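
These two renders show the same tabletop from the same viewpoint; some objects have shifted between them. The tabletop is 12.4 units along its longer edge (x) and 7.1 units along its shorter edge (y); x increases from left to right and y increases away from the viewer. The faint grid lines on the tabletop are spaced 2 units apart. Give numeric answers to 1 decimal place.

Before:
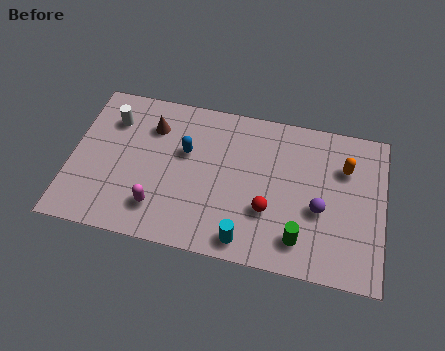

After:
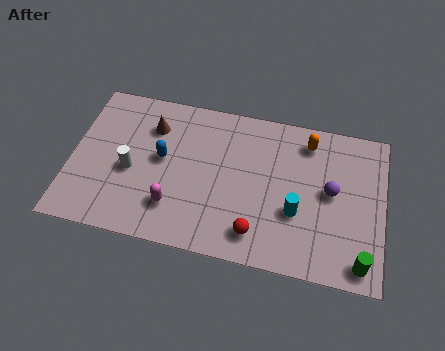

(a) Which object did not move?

the brown cone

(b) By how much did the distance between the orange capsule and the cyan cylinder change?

-2.2

The distance was about 5.5 in the first image and 3.3 in the second, so they moved 2.2 units closer together.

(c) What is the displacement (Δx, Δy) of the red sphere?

(-0.4, -1.1)

From the two frames, the red sphere sits at roughly (7.9, 2.4) before and (7.5, 1.3) after.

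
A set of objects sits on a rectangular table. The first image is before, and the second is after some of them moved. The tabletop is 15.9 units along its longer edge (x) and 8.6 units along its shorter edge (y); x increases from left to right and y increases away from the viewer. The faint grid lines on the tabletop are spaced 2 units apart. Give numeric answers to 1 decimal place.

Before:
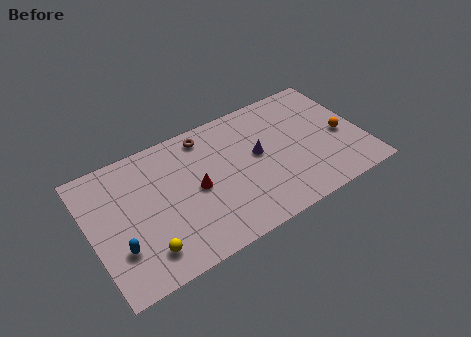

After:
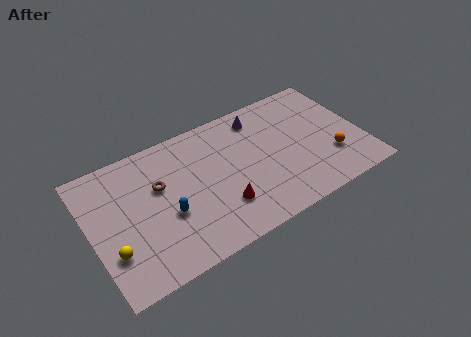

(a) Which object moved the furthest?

the brown torus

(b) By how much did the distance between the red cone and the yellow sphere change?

+2.2

They were about 4.1 units apart before and 6.3 after — 2.2 units further apart.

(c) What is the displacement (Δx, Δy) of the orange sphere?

(-0.8, -1.2)

The orange sphere started near (14.7, 3.8) and ended near (13.9, 2.6).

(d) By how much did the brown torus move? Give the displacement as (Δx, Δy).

(-3.0, -2.0)

The brown torus started near (7.1, 7.4) and ended near (4.1, 5.4).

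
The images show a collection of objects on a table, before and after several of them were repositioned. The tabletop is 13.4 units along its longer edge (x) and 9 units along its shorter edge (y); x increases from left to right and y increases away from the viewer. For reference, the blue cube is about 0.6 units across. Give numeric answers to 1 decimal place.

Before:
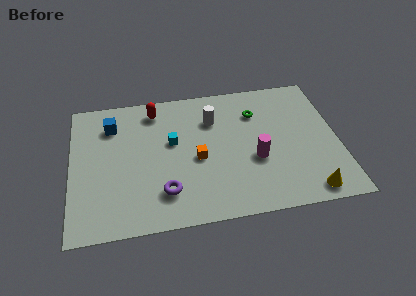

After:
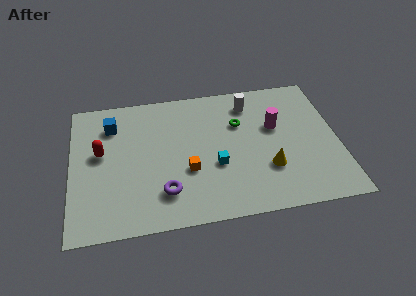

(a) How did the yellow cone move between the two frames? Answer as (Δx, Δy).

(-1.9, 1.8)

From the two frames, the yellow cone sits at roughly (11.7, 1.0) before and (9.8, 2.8) after.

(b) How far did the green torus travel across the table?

1.1

The green torus was near (9.4, 6.6) before and (8.5, 6.0) after, so it travelled √(0.9² + 0.6²) ≈ 1.1 units.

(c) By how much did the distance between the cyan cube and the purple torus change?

-0.3

Before: roughly 3.2 units apart; after: 2.9. That's 0.3 units closer together.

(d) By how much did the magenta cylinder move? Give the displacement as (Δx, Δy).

(1.1, 2.0)

The magenta cylinder was at about (9.2, 3.5) and moved to about (10.3, 5.5).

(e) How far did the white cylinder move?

2.1

The white cylinder moved from about (7.2, 6.5) to (9.1, 7.3), a distance of √(1.9² + 0.8²) ≈ 2.1.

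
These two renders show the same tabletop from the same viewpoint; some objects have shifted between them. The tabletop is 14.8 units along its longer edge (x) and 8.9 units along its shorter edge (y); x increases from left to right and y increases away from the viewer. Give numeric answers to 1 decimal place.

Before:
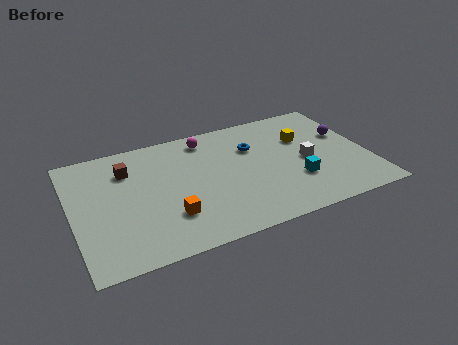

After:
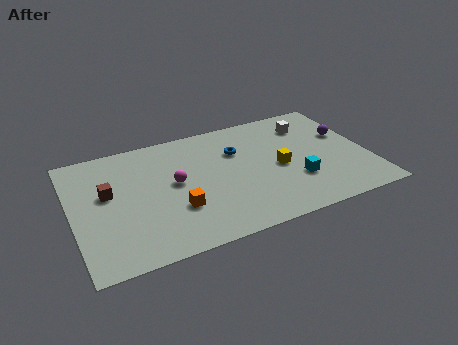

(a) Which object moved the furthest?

the magenta sphere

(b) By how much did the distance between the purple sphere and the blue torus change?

+0.8

They were about 4.7 units apart before and 5.5 after — 0.8 units further apart.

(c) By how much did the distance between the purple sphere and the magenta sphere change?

+1.6

Before: roughly 7.2 units apart; after: 8.8. That's 1.6 units further apart.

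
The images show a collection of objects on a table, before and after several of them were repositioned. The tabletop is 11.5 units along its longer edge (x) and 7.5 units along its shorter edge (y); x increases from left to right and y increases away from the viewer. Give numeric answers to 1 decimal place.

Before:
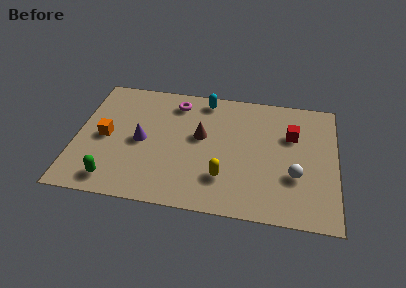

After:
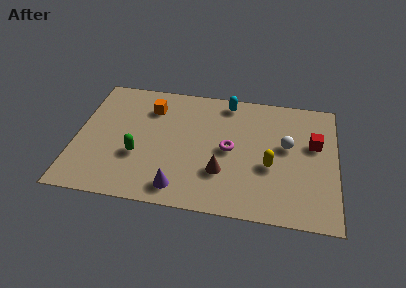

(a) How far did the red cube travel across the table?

1.1

The red cube moved from about (9.5, 5.0) to (10.5, 4.6), a distance of √(1.0² + 0.4²) ≈ 1.1.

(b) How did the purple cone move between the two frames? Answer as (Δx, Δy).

(1.8, -2.5)

From the two frames, the purple cone sits at roughly (2.9, 3.6) before and (4.7, 1.1) after.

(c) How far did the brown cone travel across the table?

2.2

From (5.5, 4.3) to (6.5, 2.3), the brown cone covered √(1.0² + 2.0²) ≈ 2.2 units.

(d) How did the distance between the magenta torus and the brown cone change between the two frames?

-0.8

The distance was about 2.2 in the first image and 1.4 in the second, so they moved 0.8 units closer together.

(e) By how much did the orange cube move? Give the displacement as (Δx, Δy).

(1.9, 2.1)

From the two frames, the orange cube sits at roughly (1.3, 3.6) before and (3.2, 5.7) after.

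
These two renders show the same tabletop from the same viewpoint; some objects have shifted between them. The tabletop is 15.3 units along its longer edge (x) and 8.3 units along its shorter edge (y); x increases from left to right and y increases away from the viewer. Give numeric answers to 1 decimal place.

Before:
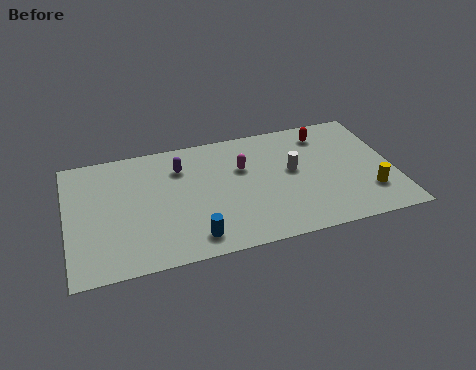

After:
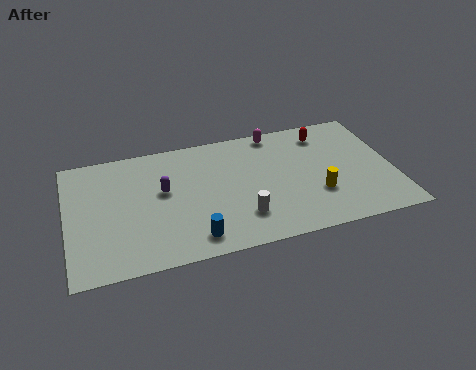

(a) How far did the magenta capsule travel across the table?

2.7

The magenta capsule moved from about (8.3, 5.4) to (10.0, 7.5), a distance of √(1.7² + 2.1²) ≈ 2.7.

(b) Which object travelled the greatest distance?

the white cylinder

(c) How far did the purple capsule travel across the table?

1.7

The purple capsule was near (5.4, 6.2) before and (4.5, 4.8) after, so it travelled √(0.9² + 1.4²) ≈ 1.7 units.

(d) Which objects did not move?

the blue cylinder and the red capsule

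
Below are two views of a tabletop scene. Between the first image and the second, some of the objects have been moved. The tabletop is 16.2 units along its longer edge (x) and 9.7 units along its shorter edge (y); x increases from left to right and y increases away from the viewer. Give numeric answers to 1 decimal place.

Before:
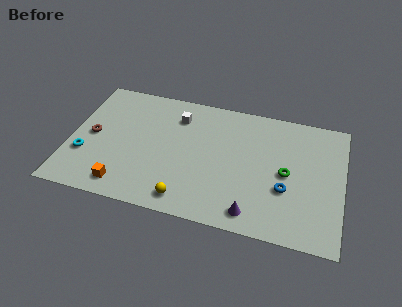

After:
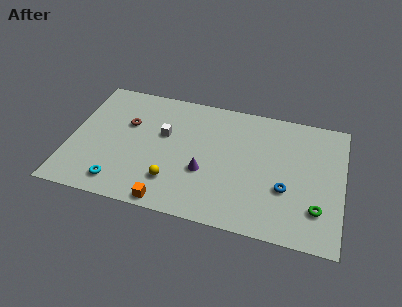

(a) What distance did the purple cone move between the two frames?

3.8

From (11.1, 1.3) to (8.1, 3.6), the purple cone covered √(3.0² + 2.3²) ≈ 3.8 units.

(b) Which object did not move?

the blue torus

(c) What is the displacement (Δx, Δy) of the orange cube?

(2.7, -0.6)

The orange cube was at about (3.5, 1.4) and moved to about (6.2, 0.8).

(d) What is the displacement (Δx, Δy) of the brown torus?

(2.0, 1.4)

The brown torus started near (1.3, 4.8) and ended near (3.3, 6.2).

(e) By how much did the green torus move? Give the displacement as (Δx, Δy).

(1.9, -2.2)

The green torus started near (12.9, 4.7) and ended near (14.8, 2.5).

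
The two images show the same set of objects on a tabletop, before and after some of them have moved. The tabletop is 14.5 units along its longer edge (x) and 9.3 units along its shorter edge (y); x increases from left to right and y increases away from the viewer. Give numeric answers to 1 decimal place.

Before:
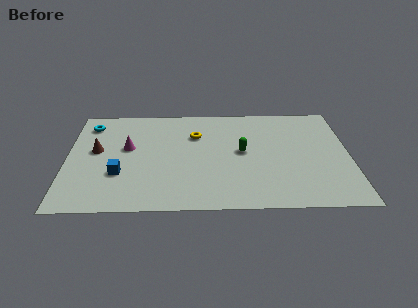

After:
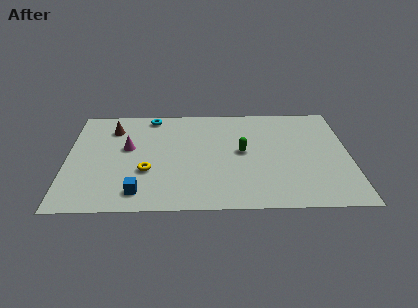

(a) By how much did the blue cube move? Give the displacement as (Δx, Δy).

(1.0, -1.6)

From the two frames, the blue cube sits at roughly (2.7, 3.1) before and (3.7, 1.5) after.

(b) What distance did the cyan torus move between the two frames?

3.3

The cyan torus moved from about (1.1, 7.6) to (4.3, 8.3), a distance of √(3.2² + 0.7²) ≈ 3.3.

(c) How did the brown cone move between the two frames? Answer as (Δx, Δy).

(0.8, 2.0)

The brown cone was at about (1.5, 5.2) and moved to about (2.3, 7.2).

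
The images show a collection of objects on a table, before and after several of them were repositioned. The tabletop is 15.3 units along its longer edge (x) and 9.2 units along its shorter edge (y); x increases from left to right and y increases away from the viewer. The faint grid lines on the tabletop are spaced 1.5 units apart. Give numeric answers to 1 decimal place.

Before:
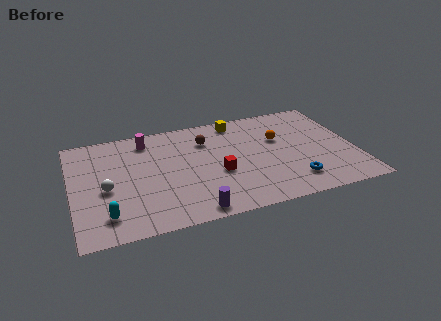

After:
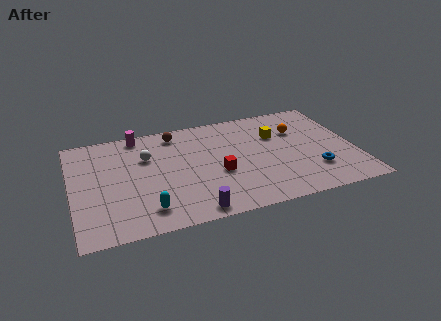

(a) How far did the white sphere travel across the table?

3.2

The white sphere moved from about (1.8, 4.0) to (4.1, 6.2), a distance of √(2.3² + 2.2²) ≈ 3.2.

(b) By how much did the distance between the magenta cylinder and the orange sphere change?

+1.5

The distance was about 7.3 in the first image and 8.8 in the second, so they moved 1.5 units further apart.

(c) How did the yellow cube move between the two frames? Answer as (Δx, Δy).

(2.0, -1.9)

The yellow cube started near (9.2, 8.1) and ended near (11.2, 6.2).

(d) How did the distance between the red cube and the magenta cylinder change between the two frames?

+0.7

The distance was about 5.4 in the first image and 6.1 in the second, so they moved 0.7 units further apart.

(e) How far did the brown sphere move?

1.9

The brown sphere moved from about (7.4, 6.8) to (5.8, 7.9), a distance of √(1.6² + 1.1²) ≈ 1.9.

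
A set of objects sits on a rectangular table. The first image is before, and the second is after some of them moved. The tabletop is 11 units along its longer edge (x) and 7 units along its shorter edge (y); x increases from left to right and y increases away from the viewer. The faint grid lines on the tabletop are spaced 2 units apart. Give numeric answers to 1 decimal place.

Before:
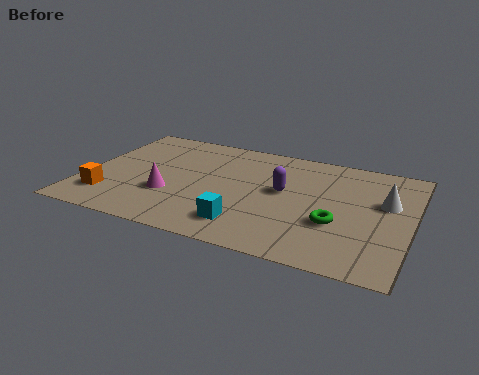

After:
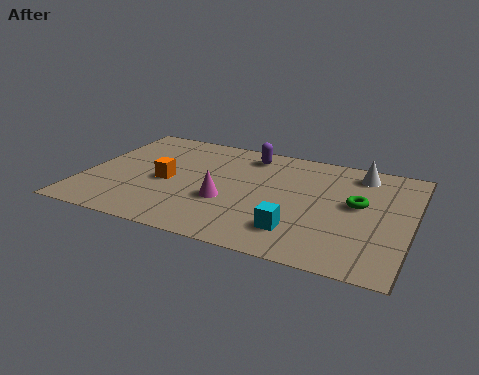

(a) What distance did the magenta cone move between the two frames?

1.9

From (3.0, 2.4) to (4.9, 2.6), the magenta cone covered √(1.9² + 0.2²) ≈ 1.9 units.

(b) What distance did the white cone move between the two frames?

1.9

The white cone moved from about (10.1, 4.3) to (9.1, 5.9), a distance of √(1.0² + 1.6²) ≈ 1.9.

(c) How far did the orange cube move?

2.4

The orange cube was near (1.0, 1.6) before and (2.8, 3.2) after, so it travelled √(1.8² + 1.6²) ≈ 2.4 units.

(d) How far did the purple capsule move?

2.4

The purple capsule was near (6.7, 3.9) before and (5.3, 5.9) after, so it travelled √(1.4² + 2.0²) ≈ 2.4 units.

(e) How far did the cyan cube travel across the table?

1.7

From (5.7, 1.4) to (7.4, 1.6), the cyan cube covered √(1.7² + 0.2²) ≈ 1.7 units.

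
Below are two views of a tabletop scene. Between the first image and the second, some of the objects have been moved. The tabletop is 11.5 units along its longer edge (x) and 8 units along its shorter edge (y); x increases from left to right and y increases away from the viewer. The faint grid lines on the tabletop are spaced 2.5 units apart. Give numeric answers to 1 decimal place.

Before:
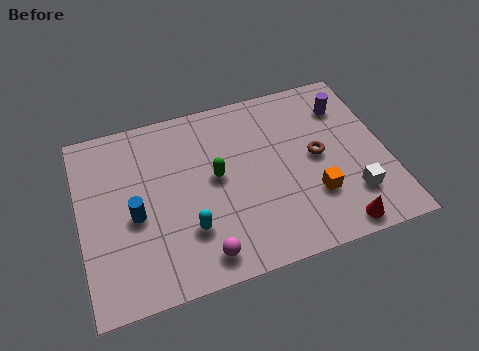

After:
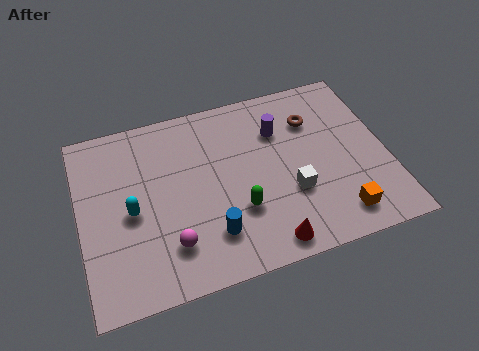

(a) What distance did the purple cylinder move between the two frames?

2.6

The purple cylinder moved from about (10.2, 6.1) to (7.6, 5.7), a distance of √(2.6² + 0.4²) ≈ 2.6.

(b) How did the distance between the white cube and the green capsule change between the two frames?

-3.4

Before: roughly 5.4 units apart; after: 2.0. That's 3.4 units closer together.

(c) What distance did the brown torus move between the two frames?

1.7

The brown torus was near (8.9, 4.1) before and (8.9, 5.8) after, so it travelled √(0.0² + 1.7²) ≈ 1.7 units.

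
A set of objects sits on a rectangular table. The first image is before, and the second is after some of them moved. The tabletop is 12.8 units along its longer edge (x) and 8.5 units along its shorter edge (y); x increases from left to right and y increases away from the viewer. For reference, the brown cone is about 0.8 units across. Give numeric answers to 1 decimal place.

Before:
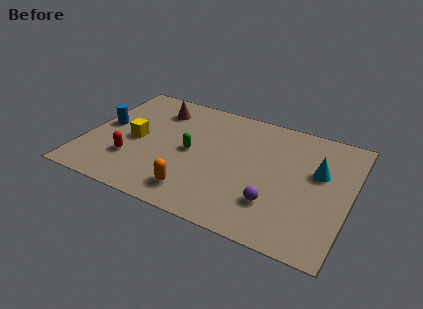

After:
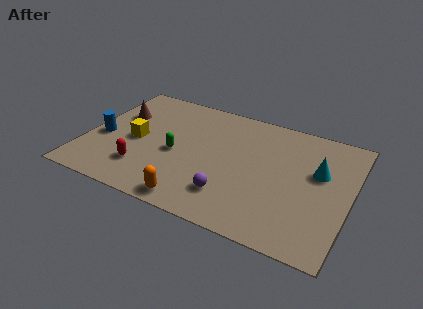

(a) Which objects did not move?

the cyan cone and the yellow cube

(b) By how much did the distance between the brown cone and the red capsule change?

-0.4

They were about 4.3 units apart before and 3.9 after — 0.4 units closer together.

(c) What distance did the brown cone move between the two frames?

2.1

The brown cone was near (3.1, 6.7) before and (1.3, 5.6) after, so it travelled √(1.8² + 1.1²) ≈ 2.1 units.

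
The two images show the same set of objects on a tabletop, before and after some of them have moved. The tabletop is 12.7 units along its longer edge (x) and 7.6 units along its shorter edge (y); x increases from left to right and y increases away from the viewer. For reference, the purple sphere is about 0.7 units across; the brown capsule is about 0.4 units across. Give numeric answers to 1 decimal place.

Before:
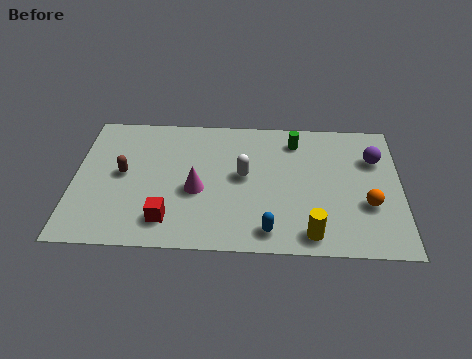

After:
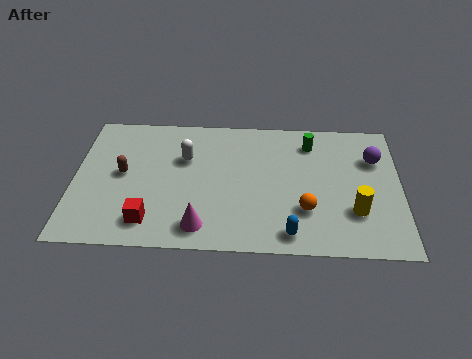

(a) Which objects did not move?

the purple sphere and the brown capsule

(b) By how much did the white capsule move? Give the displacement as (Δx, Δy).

(-2.3, 0.9)

The white capsule started near (6.6, 4.1) and ended near (4.3, 5.0).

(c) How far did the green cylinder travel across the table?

0.6

The green cylinder was near (8.6, 6.2) before and (9.2, 6.1) after, so it travelled √(0.6² + 0.1²) ≈ 0.6 units.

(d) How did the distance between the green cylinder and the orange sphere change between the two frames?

-0.7

Before: roughly 4.5 units apart; after: 3.8. That's 0.7 units closer together.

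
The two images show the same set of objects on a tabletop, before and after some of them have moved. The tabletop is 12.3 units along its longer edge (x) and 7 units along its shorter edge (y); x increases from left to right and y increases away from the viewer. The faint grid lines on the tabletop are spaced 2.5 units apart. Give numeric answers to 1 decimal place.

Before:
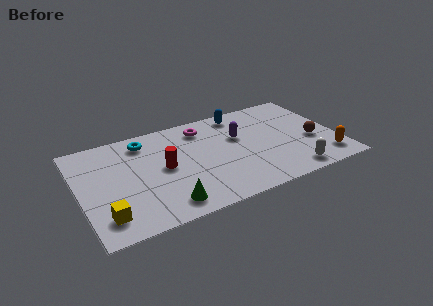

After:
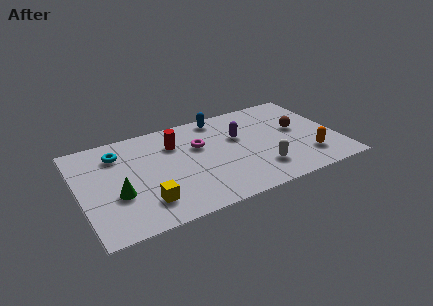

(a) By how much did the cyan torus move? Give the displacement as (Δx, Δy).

(-1.3, -0.4)

The cyan torus started near (3.3, 5.8) and ended near (2.0, 5.4).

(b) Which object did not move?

the purple capsule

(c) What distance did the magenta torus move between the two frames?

1.2

From (6.1, 5.7) to (5.8, 4.5), the magenta torus covered √(0.3² + 1.2²) ≈ 1.2 units.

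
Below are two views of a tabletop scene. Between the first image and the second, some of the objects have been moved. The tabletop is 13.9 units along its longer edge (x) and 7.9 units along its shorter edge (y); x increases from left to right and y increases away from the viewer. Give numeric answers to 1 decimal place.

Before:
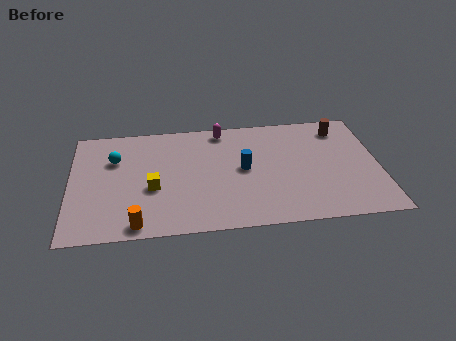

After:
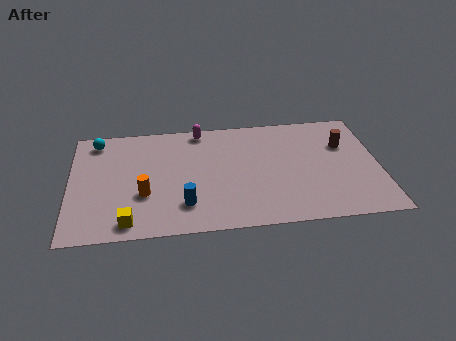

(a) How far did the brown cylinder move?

1.2

The brown cylinder moved from about (12.3, 6.5) to (12.4, 5.3), a distance of √(0.1² + 1.2²) ≈ 1.2.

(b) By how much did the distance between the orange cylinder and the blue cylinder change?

-3.8

Before: roughly 5.8 units apart; after: 2.0. That's 3.8 units closer together.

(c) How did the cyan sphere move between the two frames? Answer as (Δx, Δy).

(-0.8, 1.4)

From the two frames, the cyan sphere sits at roughly (2.0, 5.4) before and (1.2, 6.8) after.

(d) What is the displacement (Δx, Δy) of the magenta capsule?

(-1.0, 0.1)

The magenta capsule was at about (6.9, 7.0) and moved to about (5.9, 7.1).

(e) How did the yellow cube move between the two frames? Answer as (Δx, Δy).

(-1.1, -2.2)

The yellow cube started near (3.7, 3.2) and ended near (2.6, 1.0).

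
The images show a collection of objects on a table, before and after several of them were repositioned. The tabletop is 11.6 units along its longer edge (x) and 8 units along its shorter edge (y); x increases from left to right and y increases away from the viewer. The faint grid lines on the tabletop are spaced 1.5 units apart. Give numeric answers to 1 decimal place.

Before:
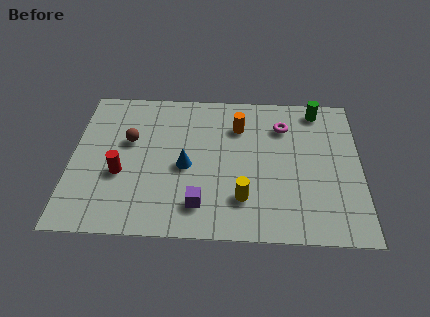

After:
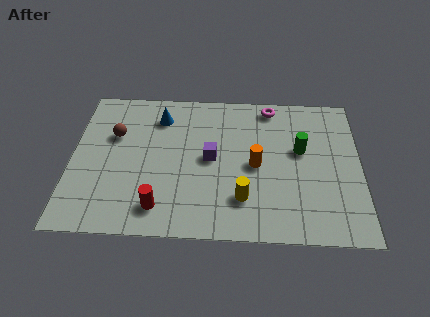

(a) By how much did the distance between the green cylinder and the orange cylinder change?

-1.4

They were about 3.4 units apart before and 2.0 after — 1.4 units closer together.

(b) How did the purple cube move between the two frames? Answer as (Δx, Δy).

(0.4, 2.5)

The purple cube started near (5.2, 1.6) and ended near (5.6, 4.1).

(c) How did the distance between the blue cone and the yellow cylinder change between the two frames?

+2.7

They were about 2.8 units apart before and 5.5 after — 2.7 units further apart.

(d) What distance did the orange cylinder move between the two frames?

2.2

The orange cylinder was near (6.7, 5.9) before and (7.4, 3.8) after, so it travelled √(0.7² + 2.1²) ≈ 2.2 units.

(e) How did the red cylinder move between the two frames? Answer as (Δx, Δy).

(1.6, -1.7)

From the two frames, the red cylinder sits at roughly (2.0, 3.1) before and (3.6, 1.4) after.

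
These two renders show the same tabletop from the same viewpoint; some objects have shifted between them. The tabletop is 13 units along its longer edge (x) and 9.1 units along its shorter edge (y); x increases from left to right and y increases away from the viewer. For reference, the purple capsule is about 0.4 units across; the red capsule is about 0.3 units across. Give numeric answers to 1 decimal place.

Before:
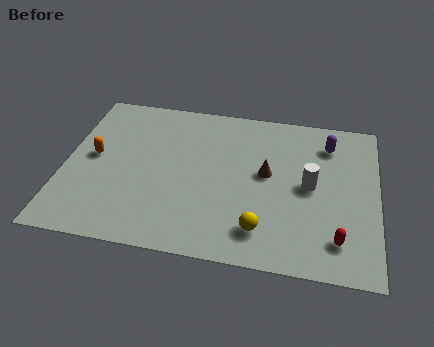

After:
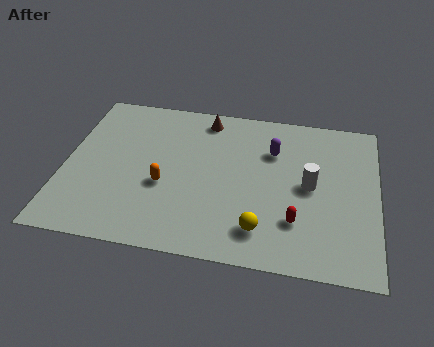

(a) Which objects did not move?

the white cylinder and the yellow sphere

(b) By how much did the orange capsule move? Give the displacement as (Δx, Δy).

(3.0, -1.2)

The orange capsule started near (1.2, 4.8) and ended near (4.2, 3.6).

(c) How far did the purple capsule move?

2.4

The purple capsule moved from about (10.9, 7.2) to (8.6, 6.4), a distance of √(2.3² + 0.8²) ≈ 2.4.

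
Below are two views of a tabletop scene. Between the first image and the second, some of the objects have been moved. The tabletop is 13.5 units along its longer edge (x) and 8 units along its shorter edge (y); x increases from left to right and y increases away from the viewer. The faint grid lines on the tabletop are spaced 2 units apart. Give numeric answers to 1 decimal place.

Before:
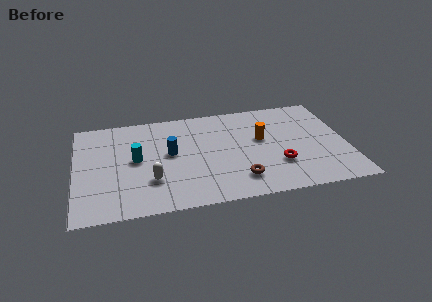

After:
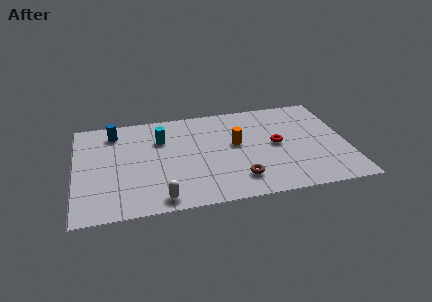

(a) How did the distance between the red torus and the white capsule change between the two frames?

+0.4

They were about 6.3 units apart before and 6.7 after — 0.4 units further apart.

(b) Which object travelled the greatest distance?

the blue cylinder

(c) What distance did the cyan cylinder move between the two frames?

1.9

From (3.0, 4.2) to (4.3, 5.6), the cyan cylinder covered √(1.3² + 1.4²) ≈ 1.9 units.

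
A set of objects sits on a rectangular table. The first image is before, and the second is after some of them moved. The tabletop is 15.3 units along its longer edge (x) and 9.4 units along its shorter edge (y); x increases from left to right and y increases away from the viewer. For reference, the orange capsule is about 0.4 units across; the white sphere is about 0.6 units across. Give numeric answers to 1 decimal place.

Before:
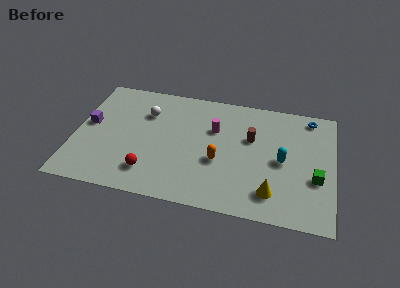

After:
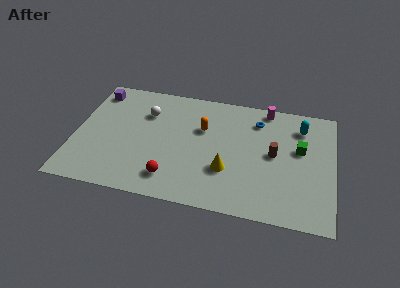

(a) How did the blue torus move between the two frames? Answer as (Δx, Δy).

(-3.1, -0.9)

From the two frames, the blue torus sits at roughly (13.8, 8.3) before and (10.7, 7.4) after.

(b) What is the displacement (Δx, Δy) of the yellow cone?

(-2.7, 1.2)

From the two frames, the yellow cone sits at roughly (11.8, 1.9) before and (9.1, 3.1) after.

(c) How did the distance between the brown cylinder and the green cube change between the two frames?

-2.9

They were about 4.6 units apart before and 1.7 after — 2.9 units closer together.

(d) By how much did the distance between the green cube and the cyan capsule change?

-0.4

The distance was about 2.2 in the first image and 1.8 in the second, so they moved 0.4 units closer together.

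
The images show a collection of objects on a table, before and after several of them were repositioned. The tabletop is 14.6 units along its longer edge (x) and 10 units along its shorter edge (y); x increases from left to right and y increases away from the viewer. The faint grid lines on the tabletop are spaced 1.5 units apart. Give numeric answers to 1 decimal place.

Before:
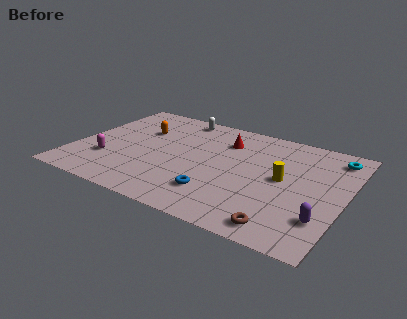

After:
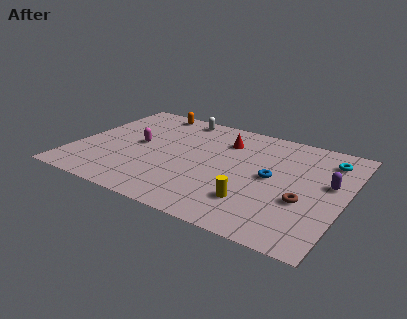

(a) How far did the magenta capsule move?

2.6

The magenta capsule was near (2.0, 3.0) before and (3.3, 5.2) after, so it travelled √(1.3² + 2.2²) ≈ 2.6 units.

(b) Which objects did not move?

the white capsule and the red cone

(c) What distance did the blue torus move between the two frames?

3.7

The blue torus moved from about (8.1, 2.4) to (10.7, 5.1), a distance of √(2.6² + 2.7²) ≈ 3.7.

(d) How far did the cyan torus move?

0.5

The cyan torus was near (13.7, 8.4) before and (13.4, 8.0) after, so it travelled √(0.3² + 0.4²) ≈ 0.5 units.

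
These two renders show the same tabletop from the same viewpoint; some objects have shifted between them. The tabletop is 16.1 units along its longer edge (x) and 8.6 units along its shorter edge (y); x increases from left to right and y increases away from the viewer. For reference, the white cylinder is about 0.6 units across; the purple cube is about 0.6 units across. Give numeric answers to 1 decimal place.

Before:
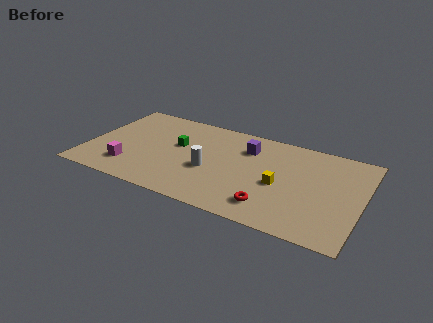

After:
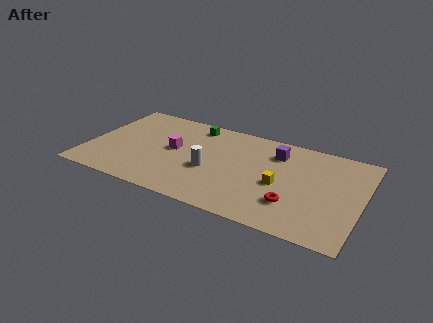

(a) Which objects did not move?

the white cylinder and the yellow cube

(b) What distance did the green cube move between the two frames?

2.4

The green cube moved from about (5.2, 5.1) to (5.9, 7.4), a distance of √(0.7² + 2.3²) ≈ 2.4.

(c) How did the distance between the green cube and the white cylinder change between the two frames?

+1.5

Before: roughly 2.6 units apart; after: 4.1. That's 1.5 units further apart.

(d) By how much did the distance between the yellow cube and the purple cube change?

-0.6

The distance was about 3.4 in the first image and 2.8 in the second, so they moved 0.6 units closer together.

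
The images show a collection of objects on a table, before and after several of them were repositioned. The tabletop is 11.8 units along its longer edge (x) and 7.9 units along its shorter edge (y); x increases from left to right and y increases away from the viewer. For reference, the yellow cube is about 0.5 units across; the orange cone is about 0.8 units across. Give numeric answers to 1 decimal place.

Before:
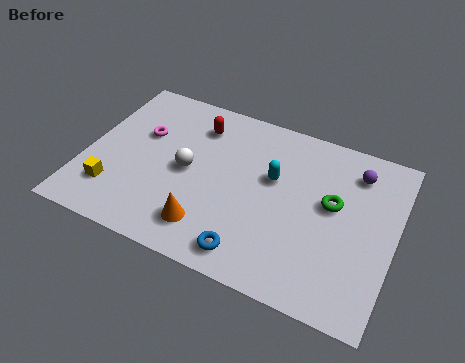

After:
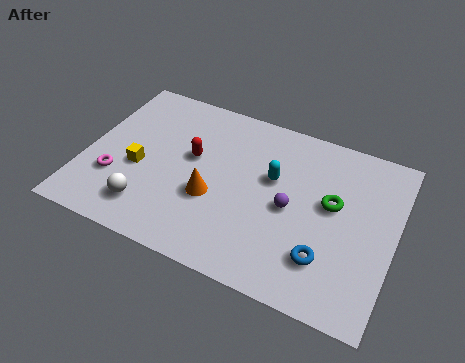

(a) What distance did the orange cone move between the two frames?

1.4

The orange cone was near (5.0, 1.6) before and (5.0, 3.0) after, so it travelled √(0.0² + 1.4²) ≈ 1.4 units.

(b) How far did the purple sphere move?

3.4

From (10.1, 6.3) to (7.9, 3.7), the purple sphere covered √(2.2² + 2.6²) ≈ 3.4 units.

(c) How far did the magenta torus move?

2.6

The magenta torus was near (2.0, 5.0) before and (1.3, 2.5) after, so it travelled √(0.7² + 2.5²) ≈ 2.6 units.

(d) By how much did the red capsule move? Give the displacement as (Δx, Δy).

(0.0, -1.6)

The red capsule started near (4.0, 6.2) and ended near (4.0, 4.6).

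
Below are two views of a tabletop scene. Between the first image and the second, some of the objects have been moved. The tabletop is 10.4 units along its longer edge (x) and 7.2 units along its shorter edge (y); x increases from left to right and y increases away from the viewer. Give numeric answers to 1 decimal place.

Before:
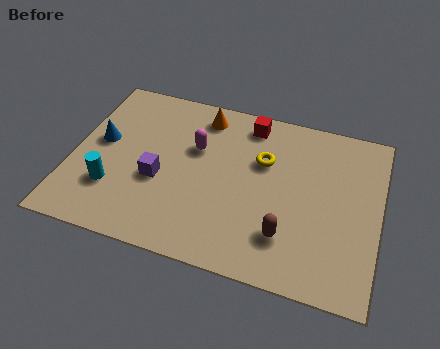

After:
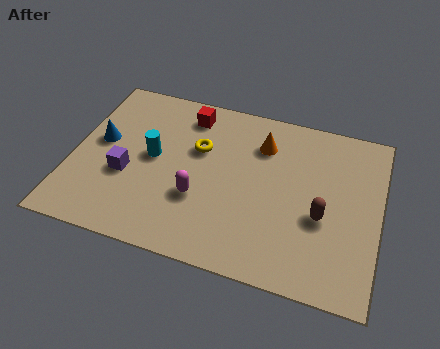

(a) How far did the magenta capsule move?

2.1

From (4.1, 4.6) to (4.4, 2.5), the magenta capsule covered √(0.3² + 2.1²) ≈ 2.1 units.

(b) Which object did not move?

the blue cone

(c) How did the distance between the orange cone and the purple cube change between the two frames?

+1.7

The distance was about 3.4 in the first image and 5.1 in the second, so they moved 1.7 units further apart.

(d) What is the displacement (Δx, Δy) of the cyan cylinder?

(1.2, 1.7)

The cyan cylinder was at about (1.5, 2.1) and moved to about (2.7, 3.8).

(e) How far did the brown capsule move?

1.6

The brown capsule was near (7.4, 1.8) before and (8.5, 2.9) after, so it travelled √(1.1² + 1.1²) ≈ 1.6 units.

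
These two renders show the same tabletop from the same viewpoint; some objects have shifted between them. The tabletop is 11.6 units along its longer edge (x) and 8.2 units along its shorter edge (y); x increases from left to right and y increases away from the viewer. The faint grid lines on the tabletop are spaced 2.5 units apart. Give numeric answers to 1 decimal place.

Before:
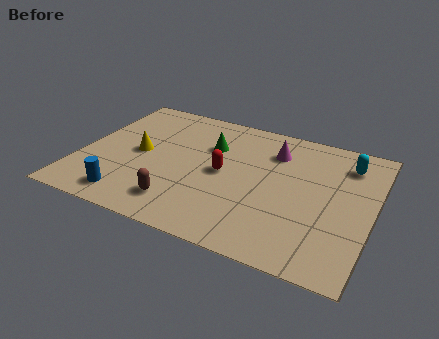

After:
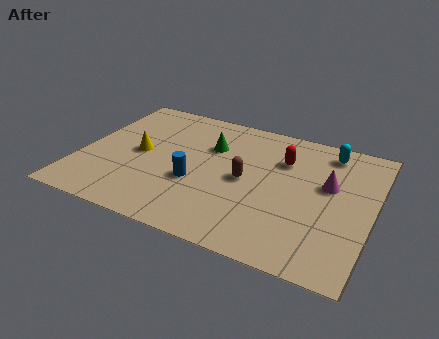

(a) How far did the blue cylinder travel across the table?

3.1

The blue cylinder moved from about (2.3, 1.2) to (4.7, 3.1), a distance of √(2.4² + 1.9²) ≈ 3.1.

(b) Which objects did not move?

the yellow cone and the green cone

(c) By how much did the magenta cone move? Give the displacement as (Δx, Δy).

(2.3, -1.3)

From the two frames, the magenta cone sits at roughly (7.5, 6.2) before and (9.8, 4.9) after.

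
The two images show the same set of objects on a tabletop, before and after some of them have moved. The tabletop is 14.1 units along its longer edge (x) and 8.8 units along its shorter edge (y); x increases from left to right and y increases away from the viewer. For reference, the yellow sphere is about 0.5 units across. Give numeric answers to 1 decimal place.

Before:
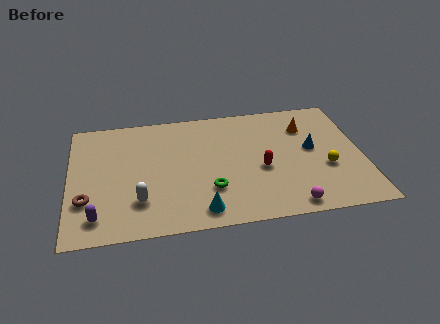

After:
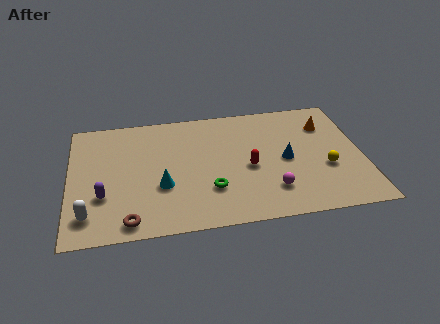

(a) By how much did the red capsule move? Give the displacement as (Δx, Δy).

(-0.6, 0.2)

From the two frames, the red capsule sits at roughly (9.2, 3.7) before and (8.6, 3.9) after.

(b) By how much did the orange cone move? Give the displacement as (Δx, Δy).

(1.0, 0.0)

The orange cone started near (11.5, 6.5) and ended near (12.5, 6.5).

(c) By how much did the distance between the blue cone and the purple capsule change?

-2.0

The distance was about 10.9 in the first image and 8.9 in the second, so they moved 2.0 units closer together.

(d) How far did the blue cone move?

1.4

From (11.7, 4.8) to (10.4, 4.2), the blue cone covered √(1.3² + 0.6²) ≈ 1.4 units.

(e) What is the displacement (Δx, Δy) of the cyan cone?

(-1.8, 2.0)

The cyan cone started near (6.2, 1.2) and ended near (4.4, 3.2).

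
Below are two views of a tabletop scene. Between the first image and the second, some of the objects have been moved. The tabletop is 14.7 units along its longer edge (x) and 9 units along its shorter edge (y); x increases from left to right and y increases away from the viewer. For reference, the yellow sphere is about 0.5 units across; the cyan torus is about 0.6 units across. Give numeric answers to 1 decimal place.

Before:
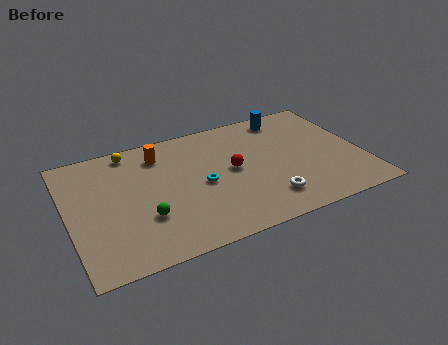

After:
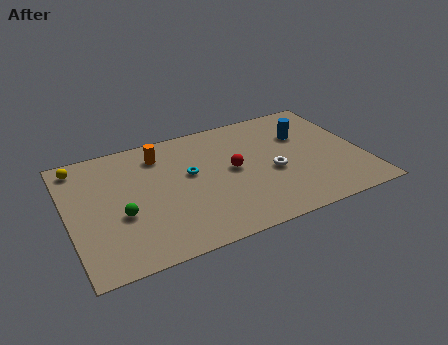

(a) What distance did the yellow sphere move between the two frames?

2.6

The yellow sphere was near (3.4, 8.0) before and (0.8, 7.8) after, so it travelled √(2.6² + 0.2²) ≈ 2.6 units.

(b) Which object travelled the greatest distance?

the yellow sphere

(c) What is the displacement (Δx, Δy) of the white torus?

(0.5, 1.9)

The white torus started near (9.6, 1.9) and ended near (10.1, 3.8).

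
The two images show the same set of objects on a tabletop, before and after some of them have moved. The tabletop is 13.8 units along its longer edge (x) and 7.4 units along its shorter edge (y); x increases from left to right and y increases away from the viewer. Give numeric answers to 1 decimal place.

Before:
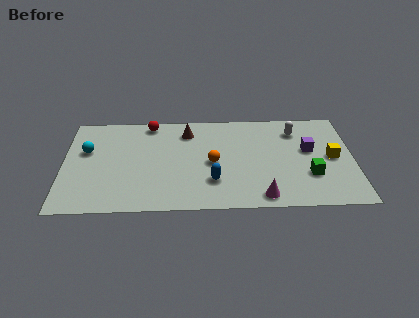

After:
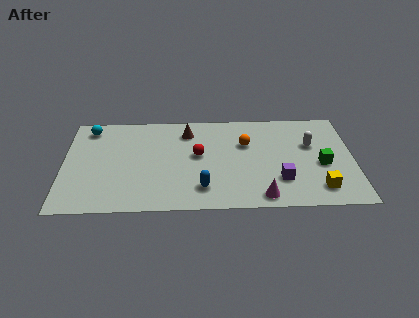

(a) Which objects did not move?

the brown cone and the magenta cone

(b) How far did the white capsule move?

1.3

The white capsule was near (11.1, 5.8) before and (11.8, 4.7) after, so it travelled √(0.7² + 1.1²) ≈ 1.3 units.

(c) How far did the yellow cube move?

2.4

The yellow cube was near (12.8, 3.7) before and (12.1, 1.4) after, so it travelled √(0.7² + 2.3²) ≈ 2.4 units.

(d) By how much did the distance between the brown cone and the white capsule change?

+0.8

Before: roughly 5.2 units apart; after: 6.0. That's 0.8 units further apart.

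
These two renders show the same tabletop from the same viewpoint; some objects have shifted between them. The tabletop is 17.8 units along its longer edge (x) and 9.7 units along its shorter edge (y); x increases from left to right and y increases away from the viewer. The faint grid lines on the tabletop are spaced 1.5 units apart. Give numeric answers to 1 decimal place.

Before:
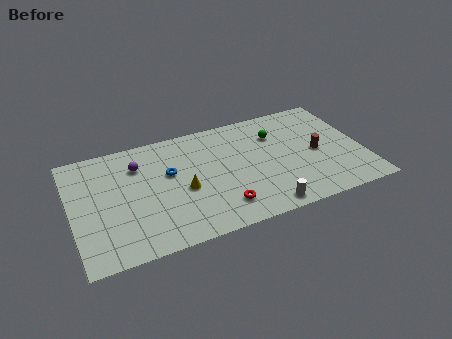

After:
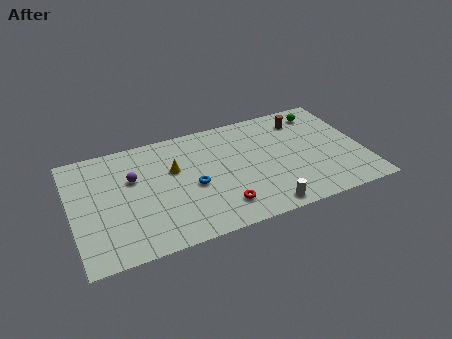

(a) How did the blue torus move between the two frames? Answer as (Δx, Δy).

(1.3, -1.6)

From the two frames, the blue torus sits at roughly (6.0, 5.9) before and (7.3, 4.3) after.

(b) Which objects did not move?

the white cylinder and the red torus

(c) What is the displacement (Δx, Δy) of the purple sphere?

(-0.4, -1.0)

From the two frames, the purple sphere sits at roughly (4.2, 7.2) before and (3.8, 6.2) after.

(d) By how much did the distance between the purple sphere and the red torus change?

-0.4

The distance was about 6.9 in the first image and 6.5 in the second, so they moved 0.4 units closer together.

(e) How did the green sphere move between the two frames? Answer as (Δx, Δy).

(3.0, 1.1)

The green sphere was at about (12.7, 7.0) and moved to about (15.7, 8.1).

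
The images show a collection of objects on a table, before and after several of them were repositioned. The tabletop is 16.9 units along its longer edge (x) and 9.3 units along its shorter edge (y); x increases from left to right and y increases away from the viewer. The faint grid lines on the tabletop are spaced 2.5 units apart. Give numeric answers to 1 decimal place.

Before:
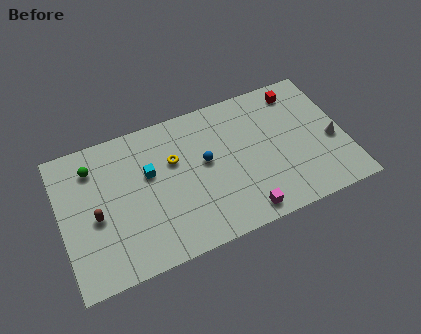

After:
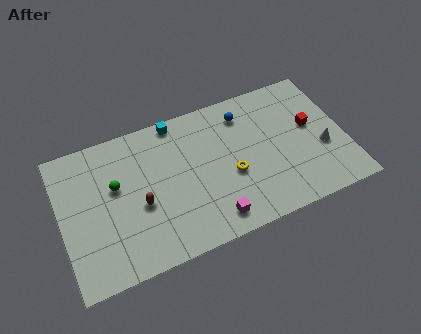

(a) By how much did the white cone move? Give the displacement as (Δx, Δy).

(-0.6, -0.3)

The white cone started near (16.1, 3.9) and ended near (15.5, 3.6).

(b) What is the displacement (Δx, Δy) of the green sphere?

(1.2, -1.7)

The green sphere started near (2.1, 7.3) and ended near (3.3, 5.6).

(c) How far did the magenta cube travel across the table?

1.8

The magenta cube moved from about (10.4, 1.1) to (8.6, 1.4), a distance of √(1.8² + 0.3²) ≈ 1.8.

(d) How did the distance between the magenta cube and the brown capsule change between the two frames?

-4.2

The distance was about 8.9 in the first image and 4.7 in the second, so they moved 4.2 units closer together.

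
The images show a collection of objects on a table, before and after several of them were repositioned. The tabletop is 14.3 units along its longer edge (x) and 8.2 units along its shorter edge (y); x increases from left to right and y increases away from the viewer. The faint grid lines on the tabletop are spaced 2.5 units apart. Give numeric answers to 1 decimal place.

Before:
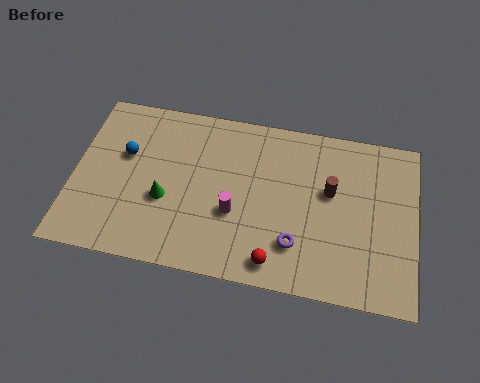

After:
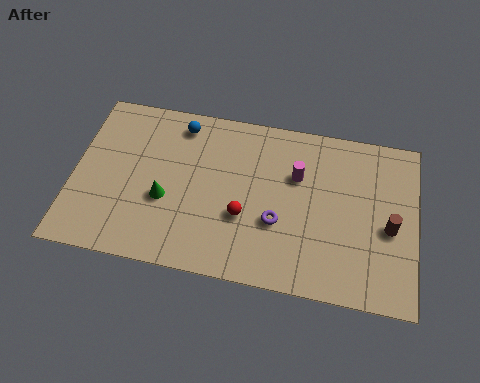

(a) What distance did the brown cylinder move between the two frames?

2.8

The brown cylinder was near (10.7, 4.9) before and (13.2, 3.6) after, so it travelled √(2.5² + 1.3²) ≈ 2.8 units.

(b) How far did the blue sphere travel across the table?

2.9

The blue sphere was near (2.1, 5.1) before and (4.3, 7.0) after, so it travelled √(2.2² + 1.9²) ≈ 2.9 units.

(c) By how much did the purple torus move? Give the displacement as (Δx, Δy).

(-0.8, 0.9)

From the two frames, the purple torus sits at roughly (9.4, 2.1) before and (8.6, 3.0) after.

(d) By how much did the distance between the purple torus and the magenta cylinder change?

-0.3

Before: roughly 2.8 units apart; after: 2.5. That's 0.3 units closer together.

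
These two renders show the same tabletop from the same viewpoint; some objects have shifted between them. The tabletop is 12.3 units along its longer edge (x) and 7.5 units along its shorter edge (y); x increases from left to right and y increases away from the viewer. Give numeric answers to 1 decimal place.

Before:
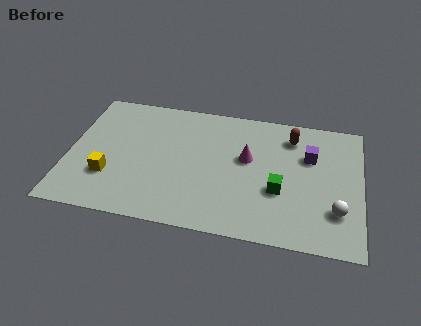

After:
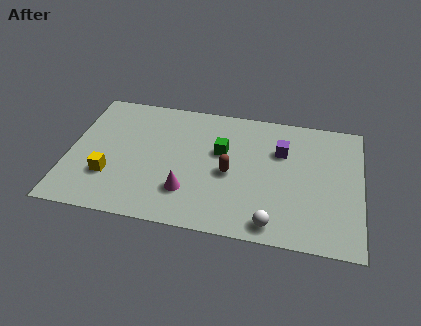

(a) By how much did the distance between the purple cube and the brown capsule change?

+1.4

Before: roughly 1.3 units apart; after: 2.7. That's 1.4 units further apart.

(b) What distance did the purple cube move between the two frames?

1.2

The purple cube moved from about (10.1, 5.0) to (8.9, 5.1), a distance of √(1.2² + 0.1²) ≈ 1.2.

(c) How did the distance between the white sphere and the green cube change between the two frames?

+1.9

They were about 2.5 units apart before and 4.4 after — 1.9 units further apart.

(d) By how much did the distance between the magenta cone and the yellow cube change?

-2.8

Before: roughly 6.1 units apart; after: 3.3. That's 2.8 units closer together.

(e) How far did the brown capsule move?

3.6

From (9.3, 6.0) to (6.8, 3.4), the brown capsule covered √(2.5² + 2.6²) ≈ 3.6 units.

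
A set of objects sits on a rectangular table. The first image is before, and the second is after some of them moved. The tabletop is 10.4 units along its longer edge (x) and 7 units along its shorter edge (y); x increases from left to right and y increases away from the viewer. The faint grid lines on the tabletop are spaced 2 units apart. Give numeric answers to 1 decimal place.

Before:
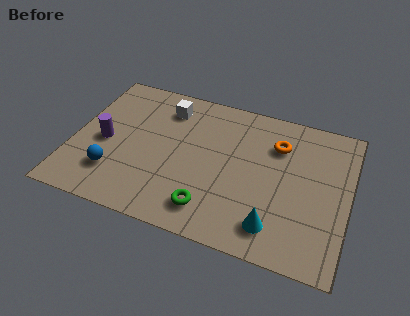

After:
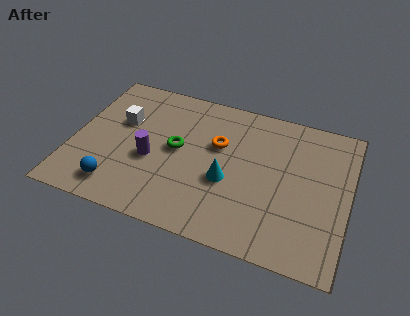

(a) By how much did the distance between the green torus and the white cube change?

-2.5

Before: roughly 4.8 units apart; after: 2.3. That's 2.5 units closer together.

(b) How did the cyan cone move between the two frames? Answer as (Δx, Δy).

(-1.9, 1.5)

The cyan cone was at about (7.8, 1.3) and moved to about (5.9, 2.8).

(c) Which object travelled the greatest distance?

the green torus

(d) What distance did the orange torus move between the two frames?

2.3

The orange torus was near (7.6, 5.1) before and (5.4, 4.4) after, so it travelled √(2.2² + 0.7²) ≈ 2.3 units.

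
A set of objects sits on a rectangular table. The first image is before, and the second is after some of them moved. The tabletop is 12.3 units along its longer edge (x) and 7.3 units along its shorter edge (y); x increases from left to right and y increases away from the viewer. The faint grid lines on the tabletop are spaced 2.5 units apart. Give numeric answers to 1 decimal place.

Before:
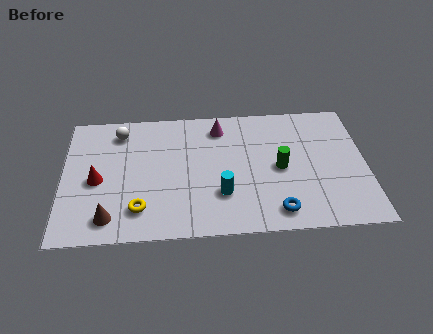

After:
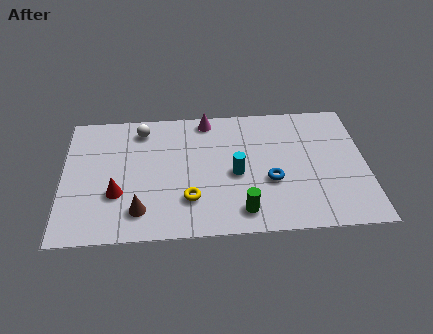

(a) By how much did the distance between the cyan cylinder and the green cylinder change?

-0.6

They were about 2.7 units apart before and 2.1 after — 0.6 units closer together.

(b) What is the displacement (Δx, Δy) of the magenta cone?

(-0.5, 0.5)

From the two frames, the magenta cone sits at roughly (6.4, 6.0) before and (5.9, 6.5) after.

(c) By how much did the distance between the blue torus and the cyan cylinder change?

-1.0

The distance was about 2.5 in the first image and 1.5 in the second, so they moved 1.0 units closer together.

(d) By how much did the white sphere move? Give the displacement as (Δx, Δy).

(0.9, 0.1)

From the two frames, the white sphere sits at roughly (2.3, 6.0) before and (3.2, 6.1) after.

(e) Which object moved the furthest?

the green cylinder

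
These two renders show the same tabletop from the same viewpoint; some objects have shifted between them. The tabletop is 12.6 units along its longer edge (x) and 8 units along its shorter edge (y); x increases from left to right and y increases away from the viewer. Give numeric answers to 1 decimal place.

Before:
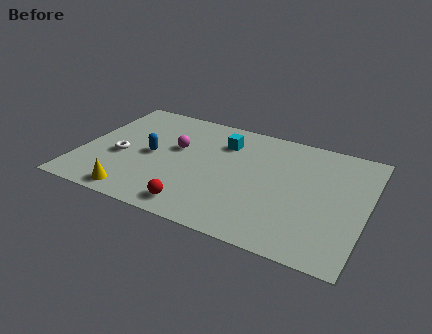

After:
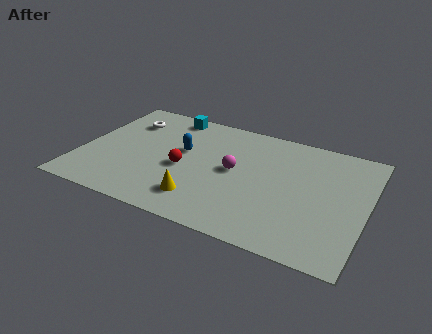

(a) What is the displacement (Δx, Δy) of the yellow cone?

(2.8, 0.8)

The yellow cone started near (2.8, 0.9) and ended near (5.6, 1.7).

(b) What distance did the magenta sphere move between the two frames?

2.8

The magenta sphere was near (4.1, 4.8) before and (6.8, 4.2) after, so it travelled √(2.7² + 0.6²) ≈ 2.8 units.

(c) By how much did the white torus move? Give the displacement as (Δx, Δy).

(-0.1, 2.7)

From the two frames, the white torus sits at roughly (1.8, 3.3) before and (1.7, 6.0) after.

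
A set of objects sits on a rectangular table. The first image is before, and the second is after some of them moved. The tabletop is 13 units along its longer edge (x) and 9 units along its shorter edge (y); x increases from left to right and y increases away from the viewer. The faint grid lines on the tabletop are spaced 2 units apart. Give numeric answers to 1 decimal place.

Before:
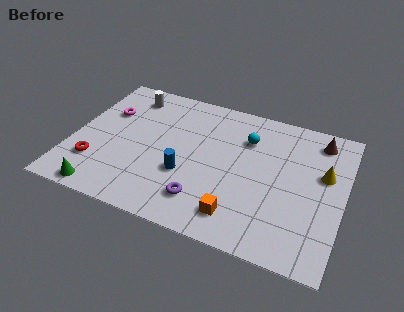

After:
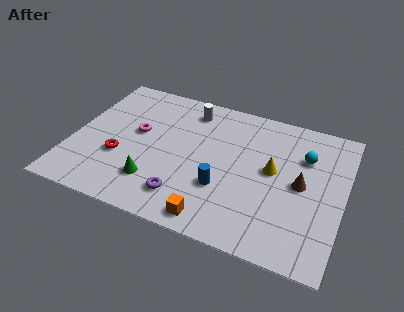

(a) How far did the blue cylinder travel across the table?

1.8

The blue cylinder was near (5.6, 3.2) before and (7.4, 3.0) after, so it travelled √(1.8² + 0.2²) ≈ 1.8 units.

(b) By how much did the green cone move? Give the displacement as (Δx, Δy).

(2.3, 1.4)

The green cone started near (1.9, 0.8) and ended near (4.2, 2.2).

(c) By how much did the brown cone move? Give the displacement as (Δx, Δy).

(-0.6, -3.1)

The brown cone started near (11.6, 7.6) and ended near (11.0, 4.5).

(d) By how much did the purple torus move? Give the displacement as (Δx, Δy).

(-0.9, -0.1)

The purple torus started near (6.6, 1.9) and ended near (5.7, 1.8).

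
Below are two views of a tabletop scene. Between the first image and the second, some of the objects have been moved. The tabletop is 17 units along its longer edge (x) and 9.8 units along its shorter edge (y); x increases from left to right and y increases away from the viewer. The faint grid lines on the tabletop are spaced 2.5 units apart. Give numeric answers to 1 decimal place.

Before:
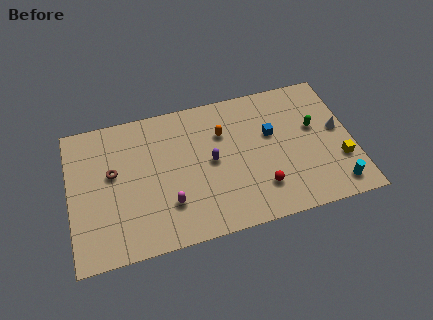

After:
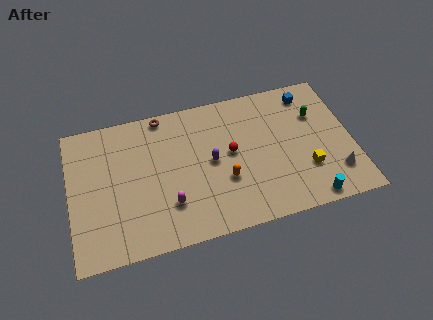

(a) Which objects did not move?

the magenta capsule and the purple capsule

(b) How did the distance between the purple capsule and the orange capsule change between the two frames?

-0.3

The distance was about 2.0 in the first image and 1.7 in the second, so they moved 0.3 units closer together.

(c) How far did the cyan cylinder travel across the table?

1.7

From (15.7, 1.4) to (14.1, 0.9), the cyan cylinder covered √(1.6² + 0.5²) ≈ 1.7 units.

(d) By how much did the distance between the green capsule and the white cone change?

+3.0

Before: roughly 1.5 units apart; after: 4.5. That's 3.0 units further apart.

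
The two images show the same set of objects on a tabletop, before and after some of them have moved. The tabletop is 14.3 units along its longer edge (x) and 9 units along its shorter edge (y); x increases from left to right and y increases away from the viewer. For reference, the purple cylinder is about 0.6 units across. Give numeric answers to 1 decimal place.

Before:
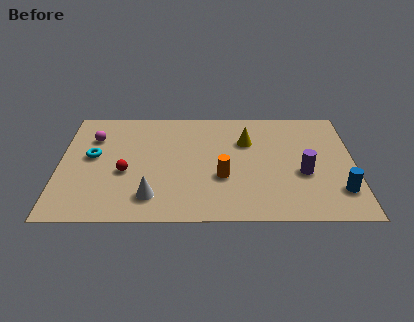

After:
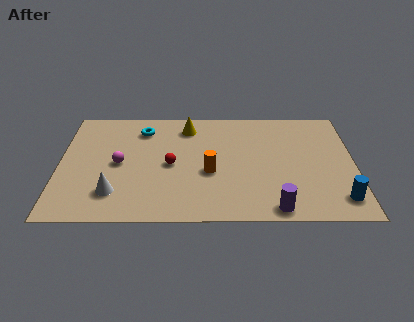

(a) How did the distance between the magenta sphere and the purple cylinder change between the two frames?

-2.3

The distance was about 10.6 in the first image and 8.3 in the second, so they moved 2.3 units closer together.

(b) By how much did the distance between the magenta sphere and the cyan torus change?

+1.5

The distance was about 1.5 in the first image and 3.0 in the second, so they moved 1.5 units further apart.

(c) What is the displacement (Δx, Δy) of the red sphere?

(2.2, 0.6)

The red sphere started near (3.2, 3.7) and ended near (5.4, 4.3).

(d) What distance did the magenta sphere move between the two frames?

2.5

The magenta sphere moved from about (1.6, 6.5) to (2.9, 4.4), a distance of √(1.3² + 2.1²) ≈ 2.5.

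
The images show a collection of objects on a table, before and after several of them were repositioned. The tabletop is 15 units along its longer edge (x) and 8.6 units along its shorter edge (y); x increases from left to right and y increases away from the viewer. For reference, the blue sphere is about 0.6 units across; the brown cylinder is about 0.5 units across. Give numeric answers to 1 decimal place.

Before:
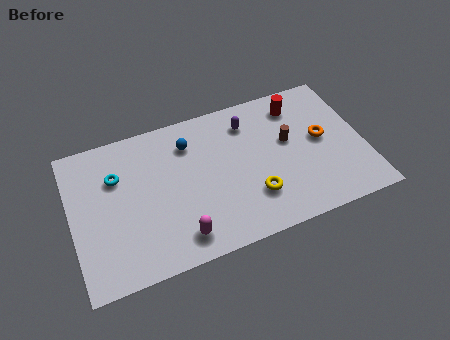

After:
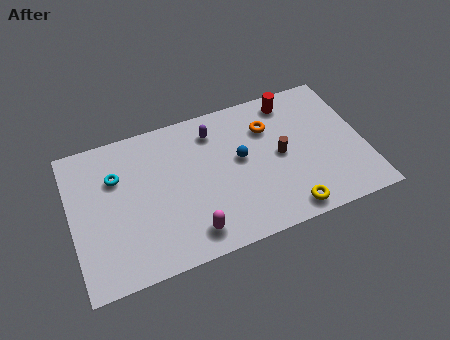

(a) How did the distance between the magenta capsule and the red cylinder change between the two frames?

-0.4

Before: roughly 8.7 units apart; after: 8.3. That's 0.4 units closer together.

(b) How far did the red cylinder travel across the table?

0.5

From (11.9, 7.0) to (11.6, 7.4), the red cylinder covered √(0.3² + 0.4²) ≈ 0.5 units.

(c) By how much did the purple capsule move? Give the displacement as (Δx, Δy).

(-1.8, 0.1)

The purple capsule started near (9.3, 6.8) and ended near (7.5, 6.9).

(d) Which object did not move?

the cyan torus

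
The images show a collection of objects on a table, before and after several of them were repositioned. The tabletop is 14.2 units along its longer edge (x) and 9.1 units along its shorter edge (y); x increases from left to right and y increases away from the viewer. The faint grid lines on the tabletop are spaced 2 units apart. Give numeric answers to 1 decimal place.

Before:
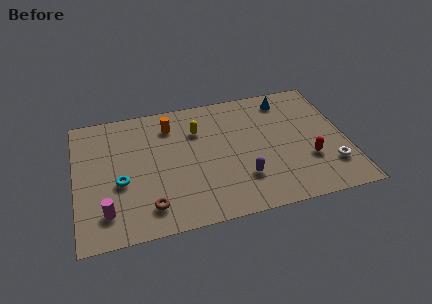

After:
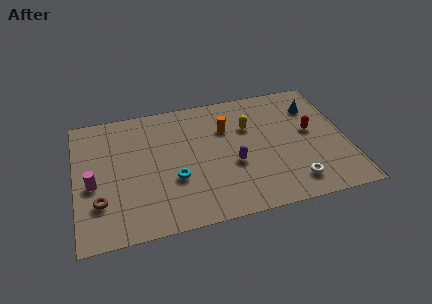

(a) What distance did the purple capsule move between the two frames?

1.2

From (8.6, 2.5) to (8.2, 3.6), the purple capsule covered √(0.4² + 1.1²) ≈ 1.2 units.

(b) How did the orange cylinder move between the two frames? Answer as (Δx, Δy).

(2.9, -0.9)

The orange cylinder was at about (5.1, 7.2) and moved to about (8.0, 6.3).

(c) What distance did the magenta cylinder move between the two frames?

2.1

The magenta cylinder was near (1.5, 1.9) before and (0.9, 3.9) after, so it travelled √(0.6² + 2.0²) ≈ 2.1 units.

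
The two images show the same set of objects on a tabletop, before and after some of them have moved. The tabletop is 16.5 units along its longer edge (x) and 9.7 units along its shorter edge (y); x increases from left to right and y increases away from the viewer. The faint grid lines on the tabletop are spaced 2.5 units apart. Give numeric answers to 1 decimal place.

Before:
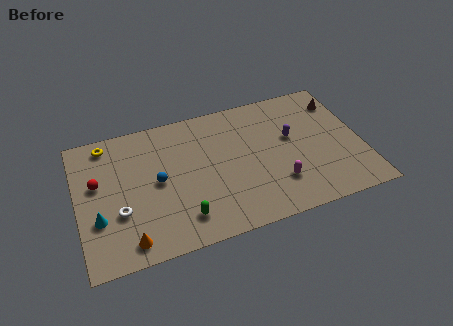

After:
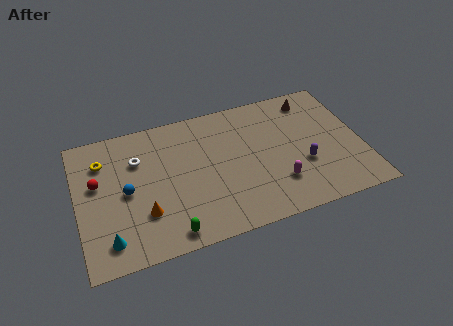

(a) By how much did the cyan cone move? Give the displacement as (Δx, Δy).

(0.5, -1.6)

The cyan cone started near (1.1, 3.3) and ended near (1.6, 1.7).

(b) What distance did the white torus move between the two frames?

3.6

The white torus moved from about (2.3, 3.4) to (3.6, 6.8), a distance of √(1.3² + 3.4²) ≈ 3.6.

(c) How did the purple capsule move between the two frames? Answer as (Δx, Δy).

(0.5, -2.2)

The purple capsule started near (12.5, 5.7) and ended near (13.0, 3.5).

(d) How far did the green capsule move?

1.1

From (5.8, 1.9) to (5.0, 1.1), the green capsule covered √(0.8² + 0.8²) ≈ 1.1 units.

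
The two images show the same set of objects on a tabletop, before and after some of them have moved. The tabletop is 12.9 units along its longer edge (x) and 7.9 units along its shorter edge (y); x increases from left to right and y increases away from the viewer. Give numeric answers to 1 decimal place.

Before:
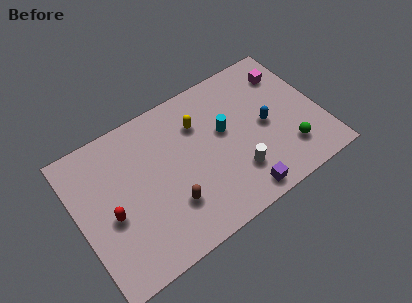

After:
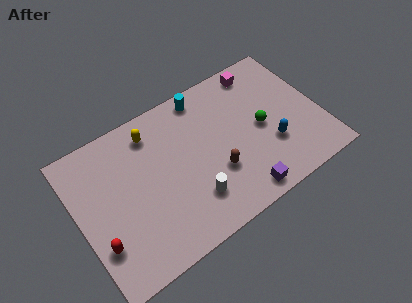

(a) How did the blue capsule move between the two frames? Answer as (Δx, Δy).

(0.1, -1.2)

From the two frames, the blue capsule sits at roughly (10.0, 3.8) before and (10.1, 2.6) after.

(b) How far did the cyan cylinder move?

2.5

From (7.9, 4.6) to (7.2, 7.0), the cyan cylinder covered √(0.7² + 2.4²) ≈ 2.5 units.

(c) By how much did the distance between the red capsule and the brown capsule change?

+3.1

The distance was about 3.2 in the first image and 6.3 in the second, so they moved 3.1 units further apart.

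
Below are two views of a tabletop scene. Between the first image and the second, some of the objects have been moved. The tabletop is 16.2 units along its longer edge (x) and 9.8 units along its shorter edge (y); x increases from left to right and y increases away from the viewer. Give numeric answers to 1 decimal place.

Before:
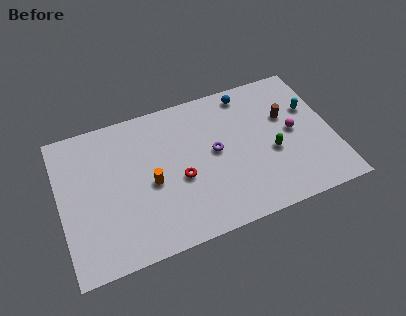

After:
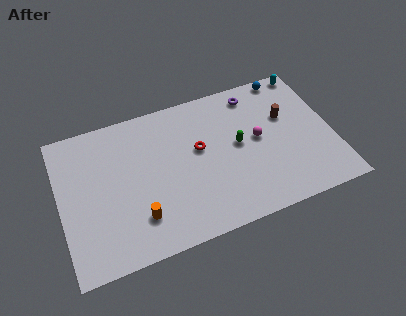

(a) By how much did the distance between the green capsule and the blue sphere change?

+0.4

The distance was about 4.7 in the first image and 5.1 in the second, so they moved 0.4 units further apart.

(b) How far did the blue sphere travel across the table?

2.5

The blue sphere moved from about (11.5, 8.6) to (14.0, 9.0), a distance of √(2.5² + 0.4²) ≈ 2.5.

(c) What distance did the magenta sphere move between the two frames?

2.1

The magenta sphere was near (13.9, 5.0) before and (11.8, 5.2) after, so it travelled √(2.1² + 0.2²) ≈ 2.1 units.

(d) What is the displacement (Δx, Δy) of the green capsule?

(-1.9, 1.2)

From the two frames, the green capsule sits at roughly (12.5, 4.0) before and (10.6, 5.2) after.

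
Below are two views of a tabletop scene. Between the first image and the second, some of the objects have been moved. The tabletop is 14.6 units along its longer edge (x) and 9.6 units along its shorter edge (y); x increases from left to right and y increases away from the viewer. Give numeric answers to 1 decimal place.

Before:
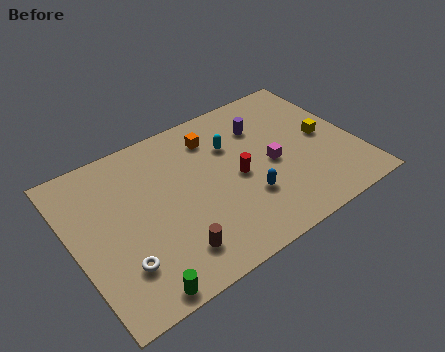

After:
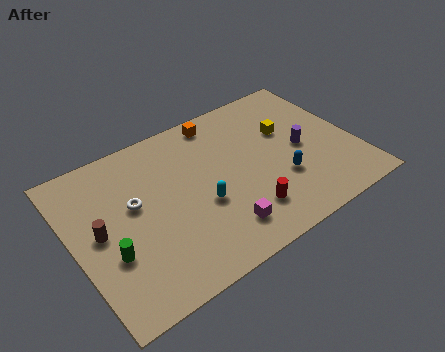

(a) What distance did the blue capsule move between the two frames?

1.9

The blue capsule moved from about (8.6, 3.0) to (10.5, 3.2), a distance of √(1.9² + 0.2²) ≈ 1.9.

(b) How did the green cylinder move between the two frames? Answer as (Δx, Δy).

(-0.9, 2.6)

The green cylinder started near (2.5, 0.8) and ended near (1.6, 3.4).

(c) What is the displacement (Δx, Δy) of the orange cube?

(0.5, 0.9)

The orange cube was at about (7.7, 7.6) and moved to about (8.2, 8.5).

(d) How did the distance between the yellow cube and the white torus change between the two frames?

-3.1

They were about 11.3 units apart before and 8.2 after — 3.1 units closer together.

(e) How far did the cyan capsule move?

3.5

The cyan capsule was near (8.5, 6.6) before and (6.4, 3.8) after, so it travelled √(2.1² + 2.8²) ≈ 3.5 units.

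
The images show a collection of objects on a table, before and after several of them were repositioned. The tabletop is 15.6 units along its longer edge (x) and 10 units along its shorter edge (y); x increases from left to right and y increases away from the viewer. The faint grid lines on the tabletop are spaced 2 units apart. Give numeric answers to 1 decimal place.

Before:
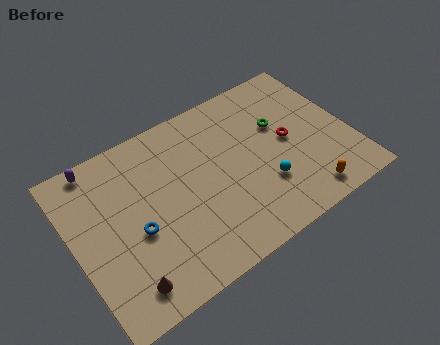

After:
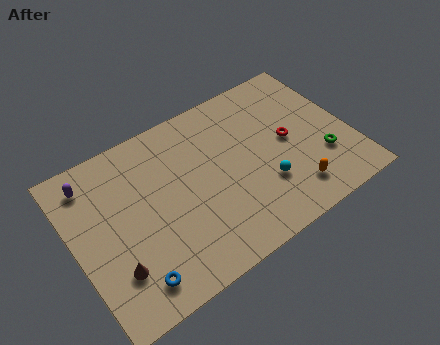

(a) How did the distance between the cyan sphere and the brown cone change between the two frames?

+0.3

They were about 8.3 units apart before and 8.6 after — 0.3 units further apart.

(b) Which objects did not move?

the cyan sphere and the red torus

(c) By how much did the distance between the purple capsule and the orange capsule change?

-0.9

The distance was about 13.1 in the first image and 12.2 in the second, so they moved 0.9 units closer together.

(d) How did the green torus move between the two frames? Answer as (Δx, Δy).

(1.9, -3.2)

The green torus was at about (11.9, 6.3) and moved to about (13.8, 3.1).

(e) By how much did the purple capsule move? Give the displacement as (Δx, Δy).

(-0.5, -0.8)

The purple capsule was at about (1.9, 9.1) and moved to about (1.4, 8.3).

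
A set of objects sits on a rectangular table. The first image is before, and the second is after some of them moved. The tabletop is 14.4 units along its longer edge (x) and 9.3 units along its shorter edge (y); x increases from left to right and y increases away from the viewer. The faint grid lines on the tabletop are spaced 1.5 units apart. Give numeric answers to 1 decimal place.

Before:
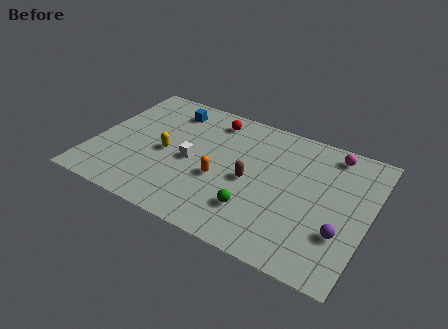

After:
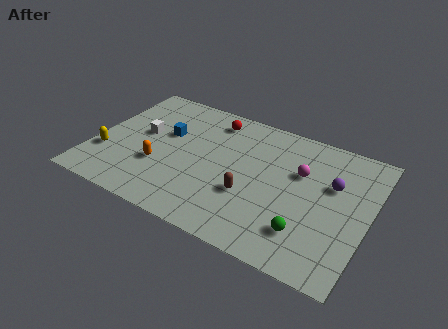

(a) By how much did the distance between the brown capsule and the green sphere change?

+1.3

They were about 2.0 units apart before and 3.3 after — 1.3 units further apart.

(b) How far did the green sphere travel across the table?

2.7

From (8.8, 2.4) to (11.5, 2.2), the green sphere covered √(2.7² + 0.2²) ≈ 2.7 units.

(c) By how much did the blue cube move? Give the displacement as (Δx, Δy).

(0.1, -1.9)

From the two frames, the blue cube sits at roughly (3.5, 7.6) before and (3.6, 5.7) after.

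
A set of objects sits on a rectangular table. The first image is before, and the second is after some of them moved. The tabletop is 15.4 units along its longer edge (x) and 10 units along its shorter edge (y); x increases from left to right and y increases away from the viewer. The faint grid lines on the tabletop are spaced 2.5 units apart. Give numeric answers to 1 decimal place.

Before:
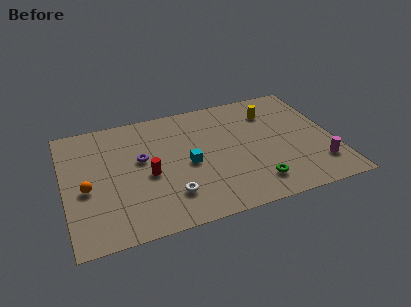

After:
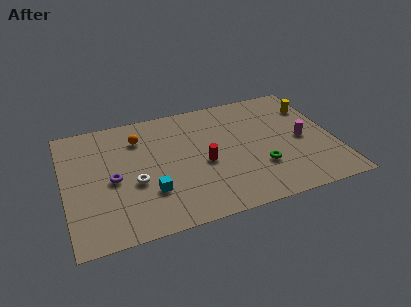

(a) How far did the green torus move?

1.3

The green torus was near (10.6, 1.9) before and (11.0, 3.1) after, so it travelled √(0.4² + 1.2²) ≈ 1.3 units.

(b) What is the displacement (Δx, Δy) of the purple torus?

(-1.7, -1.2)

The purple torus started near (4.4, 5.8) and ended near (2.7, 4.6).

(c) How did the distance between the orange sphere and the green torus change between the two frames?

-1.7

The distance was about 9.7 in the first image and 8.0 in the second, so they moved 1.7 units closer together.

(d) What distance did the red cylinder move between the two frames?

3.2

The red cylinder moved from about (4.7, 4.4) to (7.9, 4.4), a distance of √(3.2² + 0.0²) ≈ 3.2.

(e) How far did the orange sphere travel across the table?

4.6

From (1.2, 4.3) to (4.4, 7.6), the orange sphere covered √(3.2² + 3.3²) ≈ 4.6 units.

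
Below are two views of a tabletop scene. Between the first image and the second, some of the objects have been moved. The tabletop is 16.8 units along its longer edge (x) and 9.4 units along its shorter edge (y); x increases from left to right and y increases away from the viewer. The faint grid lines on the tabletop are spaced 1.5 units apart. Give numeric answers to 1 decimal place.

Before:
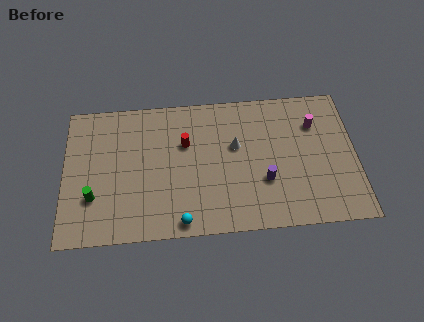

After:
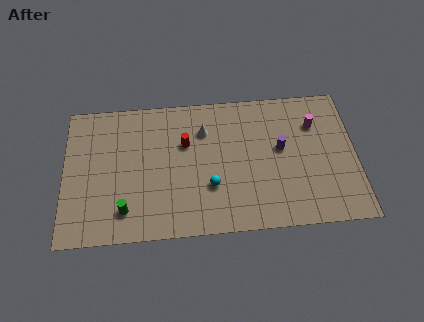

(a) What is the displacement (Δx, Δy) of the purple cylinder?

(1.0, 2.1)

The purple cylinder was at about (11.5, 3.2) and moved to about (12.5, 5.3).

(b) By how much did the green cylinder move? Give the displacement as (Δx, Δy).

(1.8, -1.0)

The green cylinder started near (1.7, 2.9) and ended near (3.5, 1.9).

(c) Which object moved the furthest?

the cyan sphere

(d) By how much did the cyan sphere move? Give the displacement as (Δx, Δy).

(1.7, 2.2)

From the two frames, the cyan sphere sits at roughly (6.7, 0.9) before and (8.4, 3.1) after.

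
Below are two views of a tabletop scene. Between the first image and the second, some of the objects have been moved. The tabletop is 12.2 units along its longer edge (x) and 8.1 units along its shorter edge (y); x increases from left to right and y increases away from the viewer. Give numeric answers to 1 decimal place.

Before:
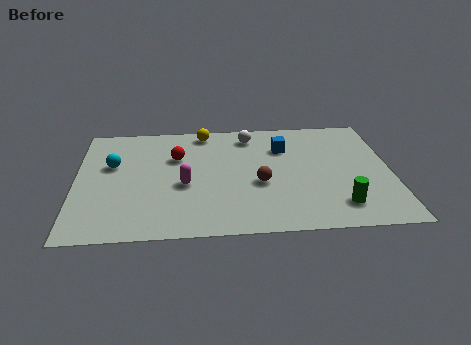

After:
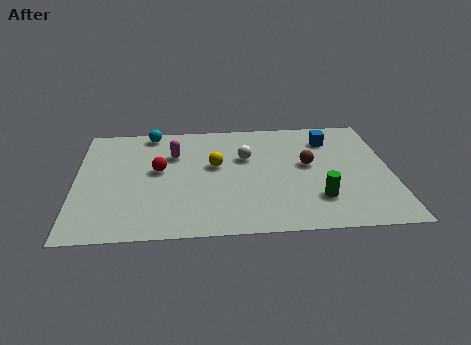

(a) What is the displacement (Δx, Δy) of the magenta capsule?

(-0.4, 2.2)

The magenta capsule started near (4.2, 3.4) and ended near (3.8, 5.6).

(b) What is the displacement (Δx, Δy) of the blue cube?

(1.8, 0.5)

The blue cube started near (8.1, 5.8) and ended near (9.9, 6.3).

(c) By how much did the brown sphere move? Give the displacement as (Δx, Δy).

(1.9, 1.2)

The brown sphere started near (7.1, 3.3) and ended near (9.0, 4.5).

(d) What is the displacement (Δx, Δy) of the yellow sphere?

(0.4, -2.5)

From the two frames, the yellow sphere sits at roughly (5.0, 7.2) before and (5.4, 4.7) after.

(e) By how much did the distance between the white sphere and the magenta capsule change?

-1.5

They were about 4.3 units apart before and 2.8 after — 1.5 units closer together.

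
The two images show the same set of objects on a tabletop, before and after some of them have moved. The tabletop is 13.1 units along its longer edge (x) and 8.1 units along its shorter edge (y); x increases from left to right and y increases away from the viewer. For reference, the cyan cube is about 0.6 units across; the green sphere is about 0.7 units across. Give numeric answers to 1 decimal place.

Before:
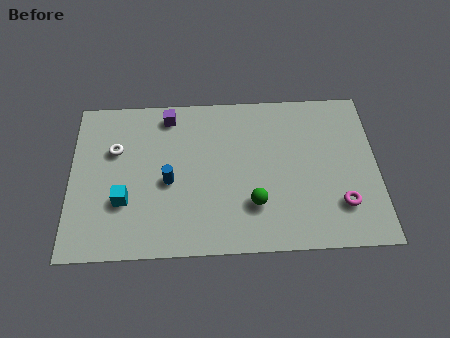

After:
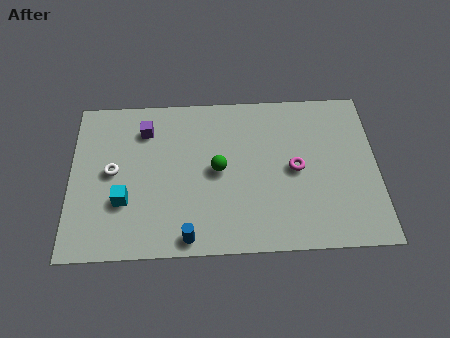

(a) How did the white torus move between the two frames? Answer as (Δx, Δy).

(-0.1, -1.1)

The white torus started near (1.9, 5.3) and ended near (1.8, 4.2).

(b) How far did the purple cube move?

1.2

The purple cube was near (4.2, 7.0) before and (3.2, 6.3) after, so it travelled √(1.0² + 0.7²) ≈ 1.2 units.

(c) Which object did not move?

the cyan cube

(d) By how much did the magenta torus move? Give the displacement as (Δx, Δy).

(-1.9, 1.9)

From the two frames, the magenta torus sits at roughly (11.5, 2.1) before and (9.6, 4.0) after.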